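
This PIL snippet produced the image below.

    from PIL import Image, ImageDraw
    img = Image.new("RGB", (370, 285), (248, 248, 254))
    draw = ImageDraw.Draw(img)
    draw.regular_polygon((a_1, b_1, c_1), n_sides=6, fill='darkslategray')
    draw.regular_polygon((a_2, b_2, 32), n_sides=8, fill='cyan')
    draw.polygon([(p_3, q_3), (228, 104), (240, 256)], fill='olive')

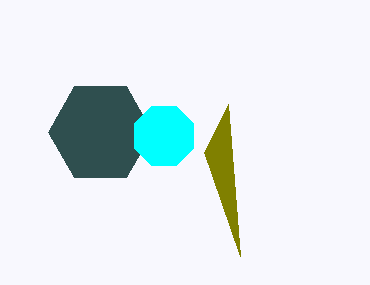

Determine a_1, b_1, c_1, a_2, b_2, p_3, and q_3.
a_1 = 100, b_1 = 132, c_1 = 52, a_2 = 164, b_2 = 136, p_3 = 204, q_3 = 152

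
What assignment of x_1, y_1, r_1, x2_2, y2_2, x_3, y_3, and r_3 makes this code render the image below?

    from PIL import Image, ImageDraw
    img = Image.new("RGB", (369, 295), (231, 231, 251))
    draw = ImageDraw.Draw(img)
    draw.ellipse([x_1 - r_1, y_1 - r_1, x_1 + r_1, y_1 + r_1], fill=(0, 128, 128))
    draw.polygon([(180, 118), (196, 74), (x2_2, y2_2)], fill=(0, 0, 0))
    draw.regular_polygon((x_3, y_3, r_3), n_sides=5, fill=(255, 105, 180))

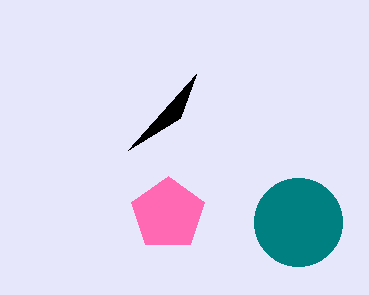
x_1 = 298, y_1 = 222, r_1 = 44, x2_2 = 128, y2_2 = 150, x_3 = 168, y_3 = 214, r_3 = 38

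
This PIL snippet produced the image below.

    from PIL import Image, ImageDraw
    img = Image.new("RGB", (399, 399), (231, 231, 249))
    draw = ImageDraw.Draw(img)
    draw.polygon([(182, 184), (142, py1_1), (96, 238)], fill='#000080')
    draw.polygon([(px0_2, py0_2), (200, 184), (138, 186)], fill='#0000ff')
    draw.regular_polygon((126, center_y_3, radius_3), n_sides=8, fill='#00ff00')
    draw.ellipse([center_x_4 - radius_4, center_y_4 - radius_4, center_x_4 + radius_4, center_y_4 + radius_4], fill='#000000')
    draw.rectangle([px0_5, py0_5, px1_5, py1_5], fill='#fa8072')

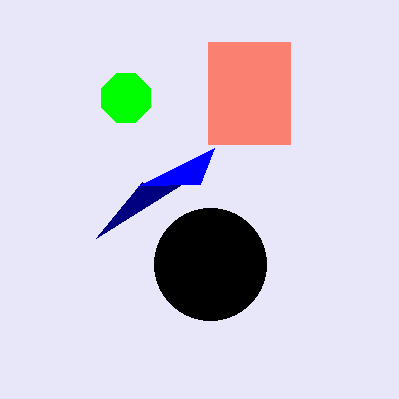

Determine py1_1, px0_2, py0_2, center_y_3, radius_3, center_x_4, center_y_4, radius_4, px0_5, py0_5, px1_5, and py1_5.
py1_1 = 182
px0_2 = 214
py0_2 = 148
center_y_3 = 98
radius_3 = 26
center_x_4 = 210
center_y_4 = 264
radius_4 = 56
px0_5 = 208
py0_5 = 42
px1_5 = 290
py1_5 = 144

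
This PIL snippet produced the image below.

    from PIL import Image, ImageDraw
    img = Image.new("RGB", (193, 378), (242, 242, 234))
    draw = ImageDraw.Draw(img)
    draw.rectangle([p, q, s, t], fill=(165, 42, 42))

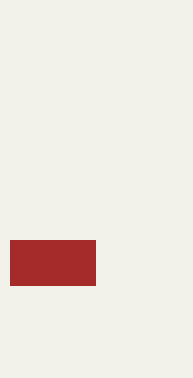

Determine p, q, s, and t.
p = 10; q = 240; s = 95; t = 285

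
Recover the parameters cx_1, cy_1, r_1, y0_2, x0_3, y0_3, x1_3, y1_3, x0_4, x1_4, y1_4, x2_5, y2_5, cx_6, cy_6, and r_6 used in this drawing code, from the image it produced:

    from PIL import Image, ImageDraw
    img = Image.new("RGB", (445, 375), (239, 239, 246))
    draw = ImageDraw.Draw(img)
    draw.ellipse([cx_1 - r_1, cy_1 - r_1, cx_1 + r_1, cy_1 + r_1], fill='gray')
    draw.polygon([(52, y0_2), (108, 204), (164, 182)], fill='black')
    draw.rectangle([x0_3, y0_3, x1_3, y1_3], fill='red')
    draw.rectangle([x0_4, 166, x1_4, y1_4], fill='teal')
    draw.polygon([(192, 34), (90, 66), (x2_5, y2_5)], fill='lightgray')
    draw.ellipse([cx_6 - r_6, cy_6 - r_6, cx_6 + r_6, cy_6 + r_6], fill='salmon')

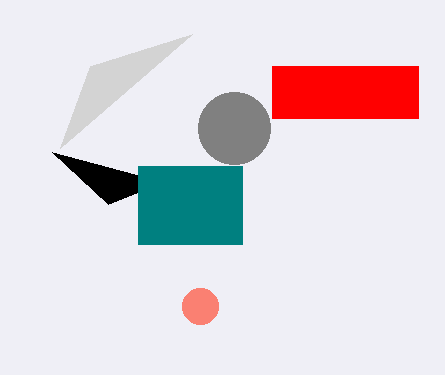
cx_1 = 234; cy_1 = 128; r_1 = 36; y0_2 = 152; x0_3 = 272; y0_3 = 66; x1_3 = 418; y1_3 = 118; x0_4 = 138; x1_4 = 242; y1_4 = 244; x2_5 = 60; y2_5 = 148; cx_6 = 200; cy_6 = 306; r_6 = 18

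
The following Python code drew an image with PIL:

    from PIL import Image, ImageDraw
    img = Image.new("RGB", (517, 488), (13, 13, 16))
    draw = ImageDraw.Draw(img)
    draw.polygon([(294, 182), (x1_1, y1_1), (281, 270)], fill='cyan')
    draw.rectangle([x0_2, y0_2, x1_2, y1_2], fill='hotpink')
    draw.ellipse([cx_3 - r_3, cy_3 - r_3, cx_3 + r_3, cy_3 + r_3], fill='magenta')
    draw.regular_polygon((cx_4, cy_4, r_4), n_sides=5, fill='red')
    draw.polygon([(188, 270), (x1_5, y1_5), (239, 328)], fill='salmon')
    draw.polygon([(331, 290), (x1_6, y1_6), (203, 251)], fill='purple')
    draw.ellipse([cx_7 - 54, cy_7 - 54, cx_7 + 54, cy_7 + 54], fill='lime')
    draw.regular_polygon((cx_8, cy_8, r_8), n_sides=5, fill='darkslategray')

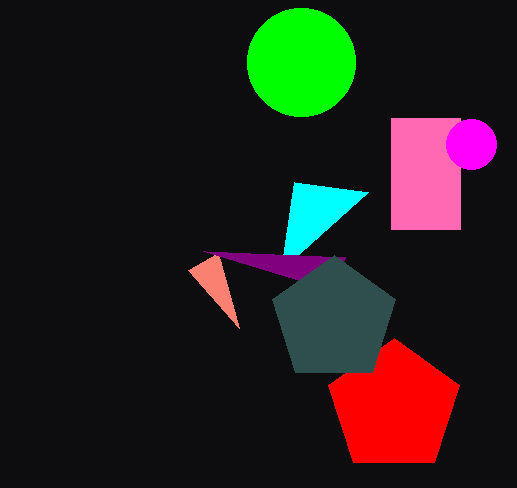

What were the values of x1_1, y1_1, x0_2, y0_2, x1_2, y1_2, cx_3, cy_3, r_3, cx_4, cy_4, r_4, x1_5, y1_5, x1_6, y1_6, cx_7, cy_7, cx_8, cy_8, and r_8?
x1_1 = 368, y1_1 = 192, x0_2 = 391, y0_2 = 118, x1_2 = 460, y1_2 = 229, cx_3 = 471, cy_3 = 144, r_3 = 25, cx_4 = 394, cy_4 = 407, r_4 = 69, x1_5 = 218, y1_5 = 253, x1_6 = 345, y1_6 = 257, cx_7 = 301, cy_7 = 62, cx_8 = 334, cy_8 = 320, r_8 = 65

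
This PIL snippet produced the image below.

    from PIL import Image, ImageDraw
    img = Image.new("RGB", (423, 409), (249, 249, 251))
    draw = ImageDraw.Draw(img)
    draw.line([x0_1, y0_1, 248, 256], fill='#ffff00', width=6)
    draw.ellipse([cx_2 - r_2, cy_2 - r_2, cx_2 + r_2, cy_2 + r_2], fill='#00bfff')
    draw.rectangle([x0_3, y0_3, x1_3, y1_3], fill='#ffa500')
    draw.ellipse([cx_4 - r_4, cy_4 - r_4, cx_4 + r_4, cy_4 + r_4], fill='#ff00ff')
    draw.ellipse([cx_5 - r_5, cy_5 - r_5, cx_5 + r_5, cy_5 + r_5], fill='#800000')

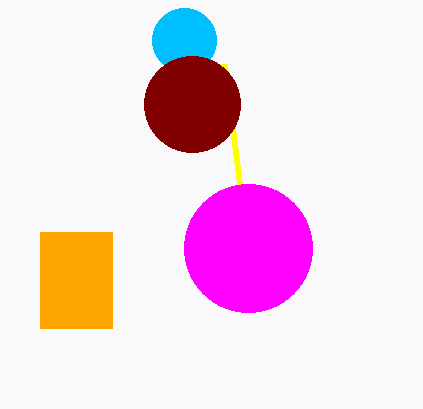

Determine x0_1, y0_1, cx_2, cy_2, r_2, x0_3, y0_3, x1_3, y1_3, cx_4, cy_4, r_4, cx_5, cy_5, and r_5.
x0_1 = 224; y0_1 = 64; cx_2 = 184; cy_2 = 40; r_2 = 32; x0_3 = 40; y0_3 = 232; x1_3 = 112; y1_3 = 328; cx_4 = 248; cy_4 = 248; r_4 = 64; cx_5 = 192; cy_5 = 104; r_5 = 48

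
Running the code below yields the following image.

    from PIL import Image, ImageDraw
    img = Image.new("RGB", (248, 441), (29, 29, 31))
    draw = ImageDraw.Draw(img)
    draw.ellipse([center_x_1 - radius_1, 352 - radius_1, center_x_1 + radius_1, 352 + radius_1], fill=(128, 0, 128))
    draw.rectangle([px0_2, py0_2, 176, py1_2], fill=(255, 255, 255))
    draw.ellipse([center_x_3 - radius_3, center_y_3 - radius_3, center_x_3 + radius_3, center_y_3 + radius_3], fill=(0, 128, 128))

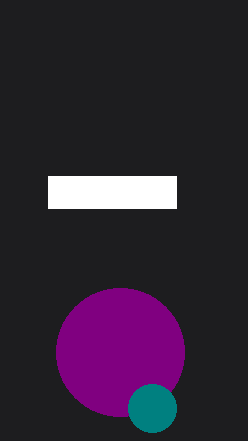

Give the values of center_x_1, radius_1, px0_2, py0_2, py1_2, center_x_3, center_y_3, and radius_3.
center_x_1 = 120; radius_1 = 64; px0_2 = 48; py0_2 = 176; py1_2 = 208; center_x_3 = 152; center_y_3 = 408; radius_3 = 24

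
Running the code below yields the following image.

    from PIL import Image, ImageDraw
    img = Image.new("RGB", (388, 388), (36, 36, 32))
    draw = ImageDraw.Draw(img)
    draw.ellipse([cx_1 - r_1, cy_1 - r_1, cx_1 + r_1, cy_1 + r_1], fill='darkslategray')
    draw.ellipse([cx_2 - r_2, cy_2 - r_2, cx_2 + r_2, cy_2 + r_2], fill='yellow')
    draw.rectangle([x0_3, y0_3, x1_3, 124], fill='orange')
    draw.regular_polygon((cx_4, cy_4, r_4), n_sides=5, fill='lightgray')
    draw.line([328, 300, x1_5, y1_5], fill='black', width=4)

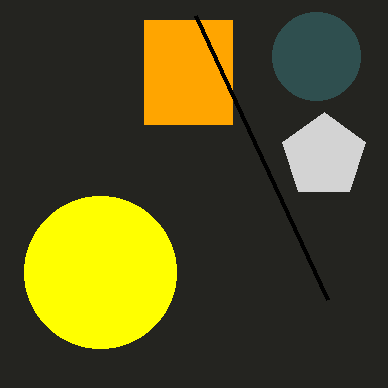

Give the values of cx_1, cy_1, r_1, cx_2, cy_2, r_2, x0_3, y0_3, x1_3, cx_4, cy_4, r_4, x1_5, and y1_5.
cx_1 = 316, cy_1 = 56, r_1 = 44, cx_2 = 100, cy_2 = 272, r_2 = 76, x0_3 = 144, y0_3 = 20, x1_3 = 232, cx_4 = 324, cy_4 = 156, r_4 = 44, x1_5 = 196, y1_5 = 16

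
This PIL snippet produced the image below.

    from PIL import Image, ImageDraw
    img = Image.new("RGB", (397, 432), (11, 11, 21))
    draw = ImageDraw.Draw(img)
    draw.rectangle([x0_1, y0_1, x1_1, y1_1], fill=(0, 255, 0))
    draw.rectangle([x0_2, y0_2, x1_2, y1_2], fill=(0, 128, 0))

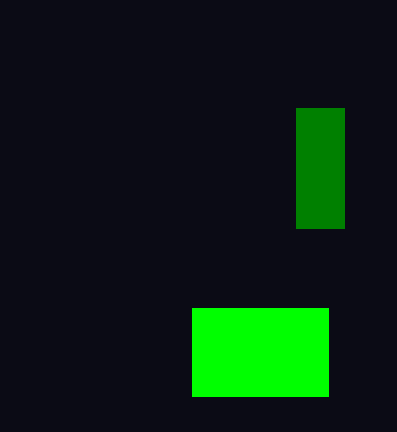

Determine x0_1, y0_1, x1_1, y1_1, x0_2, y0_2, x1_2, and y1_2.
x0_1 = 192, y0_1 = 308, x1_1 = 328, y1_1 = 396, x0_2 = 296, y0_2 = 108, x1_2 = 344, y1_2 = 228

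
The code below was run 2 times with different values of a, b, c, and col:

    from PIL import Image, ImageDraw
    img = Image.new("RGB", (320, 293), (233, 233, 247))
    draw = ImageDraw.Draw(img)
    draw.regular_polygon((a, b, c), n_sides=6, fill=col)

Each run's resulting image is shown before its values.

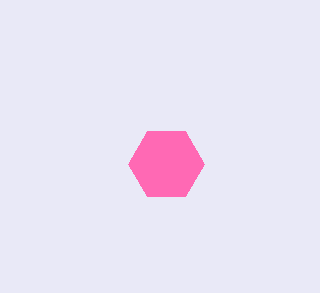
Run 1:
a = 166; b = 164; c = 38; col = 'hotpink'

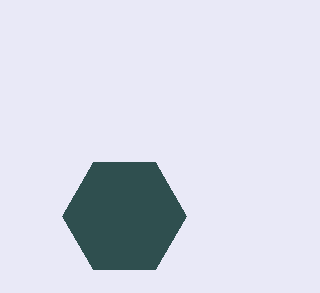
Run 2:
a = 124, b = 216, c = 62, col = 'darkslategray'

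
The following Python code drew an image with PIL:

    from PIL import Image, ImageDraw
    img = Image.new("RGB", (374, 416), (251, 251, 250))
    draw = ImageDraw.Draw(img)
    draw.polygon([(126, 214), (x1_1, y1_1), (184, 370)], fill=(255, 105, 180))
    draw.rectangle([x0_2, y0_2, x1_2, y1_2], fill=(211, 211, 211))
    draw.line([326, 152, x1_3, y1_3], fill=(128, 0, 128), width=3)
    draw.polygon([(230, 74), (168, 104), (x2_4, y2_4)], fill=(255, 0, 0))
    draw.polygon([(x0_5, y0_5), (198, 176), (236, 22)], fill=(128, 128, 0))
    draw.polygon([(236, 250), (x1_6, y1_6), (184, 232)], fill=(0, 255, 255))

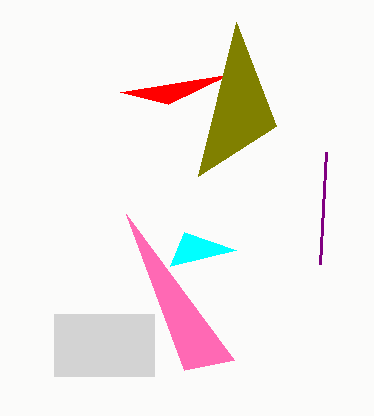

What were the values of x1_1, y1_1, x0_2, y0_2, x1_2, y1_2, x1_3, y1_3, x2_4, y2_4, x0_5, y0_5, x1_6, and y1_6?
x1_1 = 234, y1_1 = 360, x0_2 = 54, y0_2 = 314, x1_2 = 154, y1_2 = 376, x1_3 = 320, y1_3 = 264, x2_4 = 120, y2_4 = 92, x0_5 = 276, y0_5 = 126, x1_6 = 170, y1_6 = 266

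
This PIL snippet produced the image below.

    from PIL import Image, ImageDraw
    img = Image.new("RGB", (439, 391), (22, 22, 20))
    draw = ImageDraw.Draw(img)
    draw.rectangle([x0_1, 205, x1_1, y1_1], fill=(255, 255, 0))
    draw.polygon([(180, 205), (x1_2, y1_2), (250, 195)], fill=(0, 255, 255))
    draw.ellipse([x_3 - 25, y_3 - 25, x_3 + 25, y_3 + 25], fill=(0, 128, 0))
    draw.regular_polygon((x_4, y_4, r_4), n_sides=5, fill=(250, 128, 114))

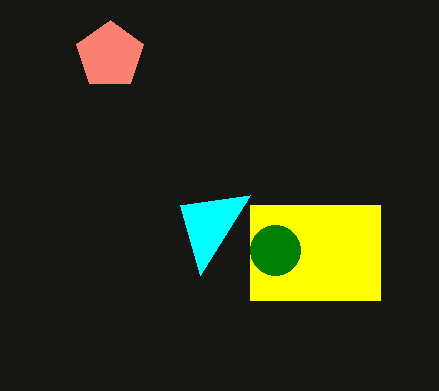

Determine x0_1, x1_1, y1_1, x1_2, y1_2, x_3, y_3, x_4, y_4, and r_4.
x0_1 = 250, x1_1 = 380, y1_1 = 300, x1_2 = 200, y1_2 = 275, x_3 = 275, y_3 = 250, x_4 = 110, y_4 = 55, r_4 = 35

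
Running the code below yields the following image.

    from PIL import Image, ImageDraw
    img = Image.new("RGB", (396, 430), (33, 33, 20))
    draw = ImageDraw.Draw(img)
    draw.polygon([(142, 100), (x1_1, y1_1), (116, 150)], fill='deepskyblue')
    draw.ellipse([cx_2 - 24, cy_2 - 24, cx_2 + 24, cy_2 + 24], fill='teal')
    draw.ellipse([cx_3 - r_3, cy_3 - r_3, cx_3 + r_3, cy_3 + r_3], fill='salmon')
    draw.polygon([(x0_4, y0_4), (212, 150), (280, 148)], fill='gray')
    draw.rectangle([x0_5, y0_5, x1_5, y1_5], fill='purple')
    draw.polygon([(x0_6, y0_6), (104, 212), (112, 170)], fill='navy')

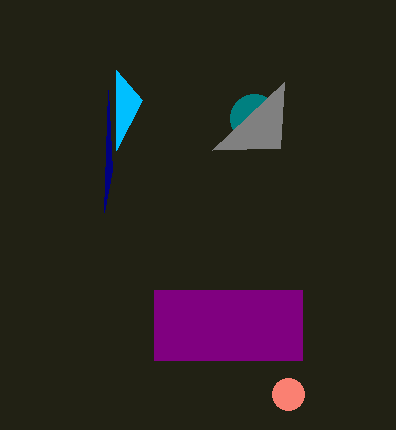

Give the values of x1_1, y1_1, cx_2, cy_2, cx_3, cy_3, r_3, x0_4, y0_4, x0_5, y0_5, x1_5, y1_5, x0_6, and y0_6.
x1_1 = 116; y1_1 = 70; cx_2 = 254; cy_2 = 118; cx_3 = 288; cy_3 = 394; r_3 = 16; x0_4 = 284; y0_4 = 82; x0_5 = 154; y0_5 = 290; x1_5 = 302; y1_5 = 360; x0_6 = 108; y0_6 = 90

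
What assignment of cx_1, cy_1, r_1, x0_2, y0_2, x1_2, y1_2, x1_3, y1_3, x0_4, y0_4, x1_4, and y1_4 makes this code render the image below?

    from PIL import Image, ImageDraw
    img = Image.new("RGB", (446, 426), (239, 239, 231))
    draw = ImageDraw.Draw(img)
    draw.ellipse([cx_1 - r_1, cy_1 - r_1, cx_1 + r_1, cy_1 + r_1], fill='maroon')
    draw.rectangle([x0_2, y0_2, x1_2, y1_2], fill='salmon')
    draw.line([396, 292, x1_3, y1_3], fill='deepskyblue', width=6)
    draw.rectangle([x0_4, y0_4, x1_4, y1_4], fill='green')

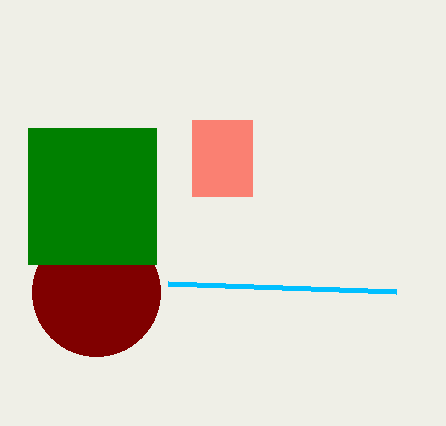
cx_1 = 96, cy_1 = 292, r_1 = 64, x0_2 = 192, y0_2 = 120, x1_2 = 252, y1_2 = 196, x1_3 = 168, y1_3 = 284, x0_4 = 28, y0_4 = 128, x1_4 = 156, y1_4 = 264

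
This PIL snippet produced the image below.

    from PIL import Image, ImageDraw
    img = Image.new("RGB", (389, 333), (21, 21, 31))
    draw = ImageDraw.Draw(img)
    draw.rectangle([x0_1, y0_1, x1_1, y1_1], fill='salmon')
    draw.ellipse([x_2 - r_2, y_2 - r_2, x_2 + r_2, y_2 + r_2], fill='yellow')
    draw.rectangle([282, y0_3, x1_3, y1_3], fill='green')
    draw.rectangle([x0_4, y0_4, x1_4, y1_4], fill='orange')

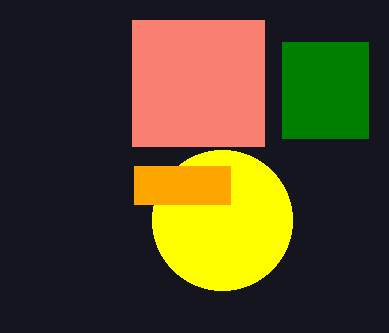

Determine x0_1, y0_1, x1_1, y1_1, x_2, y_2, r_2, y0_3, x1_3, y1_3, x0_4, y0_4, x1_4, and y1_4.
x0_1 = 132
y0_1 = 20
x1_1 = 264
y1_1 = 146
x_2 = 222
y_2 = 220
r_2 = 70
y0_3 = 42
x1_3 = 368
y1_3 = 138
x0_4 = 134
y0_4 = 166
x1_4 = 230
y1_4 = 204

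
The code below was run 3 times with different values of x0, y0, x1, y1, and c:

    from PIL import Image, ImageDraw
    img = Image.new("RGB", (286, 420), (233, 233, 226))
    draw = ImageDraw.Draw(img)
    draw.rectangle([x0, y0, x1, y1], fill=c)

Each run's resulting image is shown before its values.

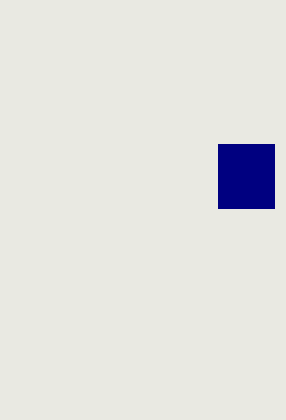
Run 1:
x0 = 218, y0 = 144, x1 = 274, y1 = 208, c = 'navy'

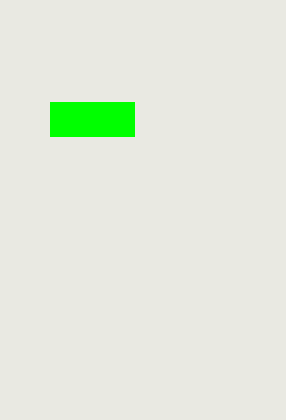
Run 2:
x0 = 50, y0 = 102, x1 = 134, y1 = 136, c = 'lime'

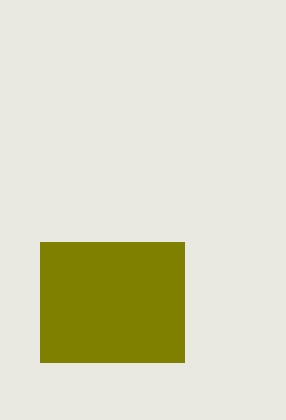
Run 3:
x0 = 40; y0 = 242; x1 = 184; y1 = 362; c = 'olive'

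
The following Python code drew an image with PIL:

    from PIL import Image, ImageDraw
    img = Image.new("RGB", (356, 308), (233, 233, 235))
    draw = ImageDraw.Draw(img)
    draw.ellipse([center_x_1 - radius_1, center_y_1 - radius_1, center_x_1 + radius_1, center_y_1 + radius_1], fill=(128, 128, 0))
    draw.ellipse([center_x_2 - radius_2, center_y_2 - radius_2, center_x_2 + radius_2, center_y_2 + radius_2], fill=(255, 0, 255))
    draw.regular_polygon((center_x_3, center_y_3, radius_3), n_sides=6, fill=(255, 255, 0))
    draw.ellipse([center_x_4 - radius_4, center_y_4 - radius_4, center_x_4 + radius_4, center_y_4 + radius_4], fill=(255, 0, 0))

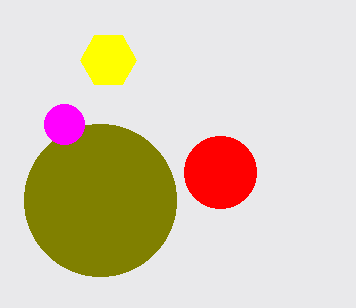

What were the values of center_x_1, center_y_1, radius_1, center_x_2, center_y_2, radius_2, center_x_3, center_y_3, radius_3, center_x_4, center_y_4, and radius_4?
center_x_1 = 100, center_y_1 = 200, radius_1 = 76, center_x_2 = 64, center_y_2 = 124, radius_2 = 20, center_x_3 = 108, center_y_3 = 60, radius_3 = 28, center_x_4 = 220, center_y_4 = 172, radius_4 = 36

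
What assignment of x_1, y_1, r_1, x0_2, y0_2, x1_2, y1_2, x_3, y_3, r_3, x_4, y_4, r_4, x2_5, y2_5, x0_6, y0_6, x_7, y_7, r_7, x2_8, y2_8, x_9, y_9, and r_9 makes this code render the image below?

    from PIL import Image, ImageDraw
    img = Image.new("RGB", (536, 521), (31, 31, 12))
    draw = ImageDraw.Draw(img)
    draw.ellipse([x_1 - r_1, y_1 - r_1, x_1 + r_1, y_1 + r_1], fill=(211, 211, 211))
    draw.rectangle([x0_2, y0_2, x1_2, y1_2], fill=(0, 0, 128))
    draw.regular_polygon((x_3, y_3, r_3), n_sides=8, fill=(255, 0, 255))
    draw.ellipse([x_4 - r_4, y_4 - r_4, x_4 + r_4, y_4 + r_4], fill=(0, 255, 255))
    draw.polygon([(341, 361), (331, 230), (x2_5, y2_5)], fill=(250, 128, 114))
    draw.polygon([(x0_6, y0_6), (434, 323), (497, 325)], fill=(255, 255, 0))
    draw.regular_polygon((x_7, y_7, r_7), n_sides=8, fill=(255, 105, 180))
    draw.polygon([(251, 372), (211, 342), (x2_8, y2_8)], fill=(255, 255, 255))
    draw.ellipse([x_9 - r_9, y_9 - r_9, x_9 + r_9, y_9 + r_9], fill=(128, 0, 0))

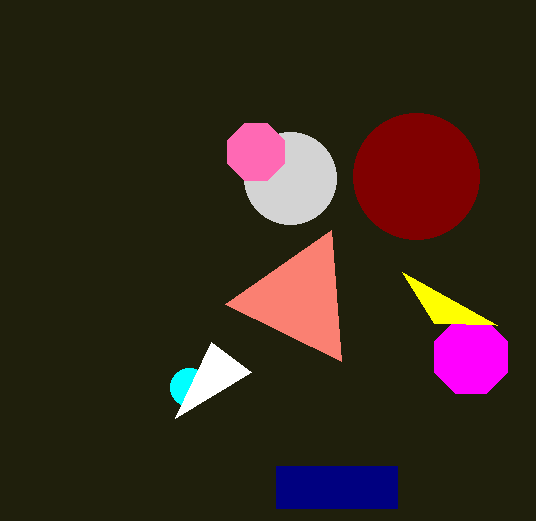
x_1 = 290
y_1 = 178
r_1 = 46
x0_2 = 276
y0_2 = 466
x1_2 = 397
y1_2 = 508
x_3 = 471
y_3 = 357
r_3 = 40
x_4 = 189
y_4 = 387
r_4 = 19
x2_5 = 225
y2_5 = 304
x0_6 = 402
y0_6 = 272
x_7 = 256
y_7 = 152
r_7 = 31
x2_8 = 175
y2_8 = 418
x_9 = 416
y_9 = 176
r_9 = 63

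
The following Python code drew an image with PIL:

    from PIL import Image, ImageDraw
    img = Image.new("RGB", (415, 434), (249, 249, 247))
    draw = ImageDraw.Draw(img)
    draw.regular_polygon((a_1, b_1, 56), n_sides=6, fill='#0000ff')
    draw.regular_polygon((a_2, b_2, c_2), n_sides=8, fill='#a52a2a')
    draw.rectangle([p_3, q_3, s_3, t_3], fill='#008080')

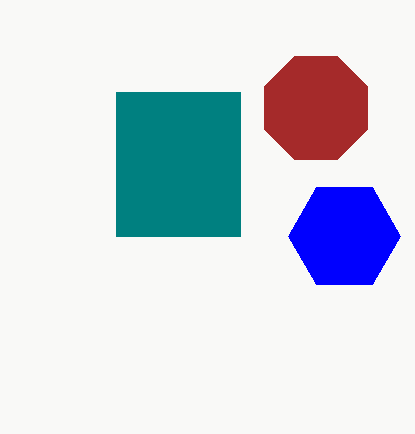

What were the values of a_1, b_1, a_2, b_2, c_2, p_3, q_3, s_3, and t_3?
a_1 = 344
b_1 = 236
a_2 = 316
b_2 = 108
c_2 = 56
p_3 = 116
q_3 = 92
s_3 = 240
t_3 = 236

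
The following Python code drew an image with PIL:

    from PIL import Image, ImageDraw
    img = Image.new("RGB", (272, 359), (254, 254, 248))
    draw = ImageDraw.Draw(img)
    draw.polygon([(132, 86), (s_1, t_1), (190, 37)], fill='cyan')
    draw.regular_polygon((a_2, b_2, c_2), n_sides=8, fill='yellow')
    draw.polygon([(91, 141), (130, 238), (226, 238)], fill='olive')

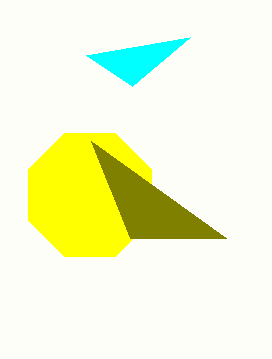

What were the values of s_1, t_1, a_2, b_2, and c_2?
s_1 = 86, t_1 = 55, a_2 = 90, b_2 = 195, c_2 = 67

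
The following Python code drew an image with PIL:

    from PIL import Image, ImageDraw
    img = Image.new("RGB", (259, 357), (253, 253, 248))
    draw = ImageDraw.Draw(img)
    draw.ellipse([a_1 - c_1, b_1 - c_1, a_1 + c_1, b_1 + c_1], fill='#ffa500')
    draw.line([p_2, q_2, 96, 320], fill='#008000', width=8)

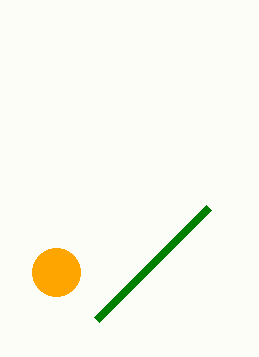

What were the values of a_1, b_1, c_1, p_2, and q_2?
a_1 = 56, b_1 = 272, c_1 = 24, p_2 = 208, q_2 = 208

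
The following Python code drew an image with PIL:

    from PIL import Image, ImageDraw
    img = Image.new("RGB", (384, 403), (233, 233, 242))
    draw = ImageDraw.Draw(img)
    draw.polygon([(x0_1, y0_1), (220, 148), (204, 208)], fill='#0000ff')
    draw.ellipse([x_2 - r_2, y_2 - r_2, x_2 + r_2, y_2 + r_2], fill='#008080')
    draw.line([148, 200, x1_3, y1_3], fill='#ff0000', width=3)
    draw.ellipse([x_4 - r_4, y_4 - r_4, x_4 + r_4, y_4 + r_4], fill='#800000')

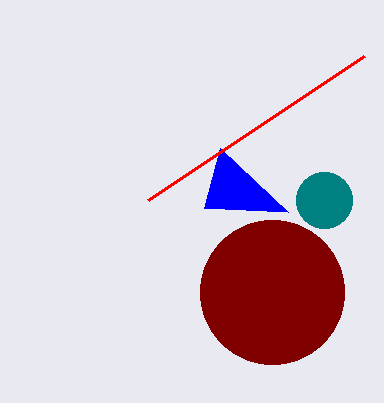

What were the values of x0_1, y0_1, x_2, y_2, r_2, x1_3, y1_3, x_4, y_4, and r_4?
x0_1 = 288, y0_1 = 212, x_2 = 324, y_2 = 200, r_2 = 28, x1_3 = 364, y1_3 = 56, x_4 = 272, y_4 = 292, r_4 = 72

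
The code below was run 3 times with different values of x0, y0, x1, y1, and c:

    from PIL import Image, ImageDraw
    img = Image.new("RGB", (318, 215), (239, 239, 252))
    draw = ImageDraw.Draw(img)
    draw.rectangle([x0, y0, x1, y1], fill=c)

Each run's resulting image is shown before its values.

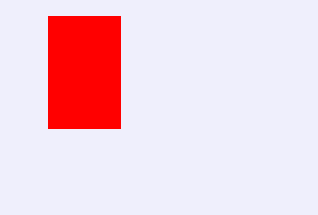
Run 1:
x0 = 48; y0 = 16; x1 = 120; y1 = 128; c = 'red'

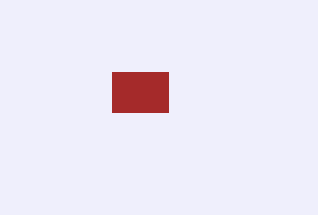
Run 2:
x0 = 112
y0 = 72
x1 = 168
y1 = 112
c = 'brown'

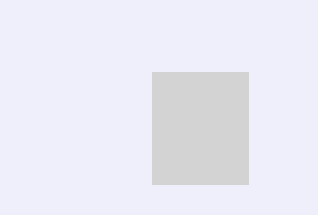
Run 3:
x0 = 152
y0 = 72
x1 = 248
y1 = 184
c = 'lightgray'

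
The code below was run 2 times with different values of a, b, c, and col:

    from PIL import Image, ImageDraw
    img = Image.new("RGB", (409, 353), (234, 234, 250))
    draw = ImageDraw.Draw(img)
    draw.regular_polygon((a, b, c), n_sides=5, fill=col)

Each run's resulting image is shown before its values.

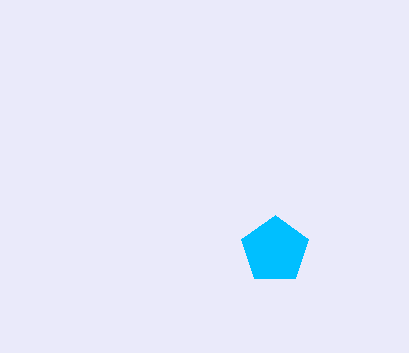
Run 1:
a = 275
b = 250
c = 35
col = 'deepskyblue'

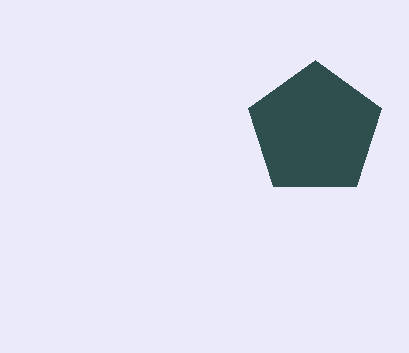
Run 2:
a = 315, b = 130, c = 70, col = 'darkslategray'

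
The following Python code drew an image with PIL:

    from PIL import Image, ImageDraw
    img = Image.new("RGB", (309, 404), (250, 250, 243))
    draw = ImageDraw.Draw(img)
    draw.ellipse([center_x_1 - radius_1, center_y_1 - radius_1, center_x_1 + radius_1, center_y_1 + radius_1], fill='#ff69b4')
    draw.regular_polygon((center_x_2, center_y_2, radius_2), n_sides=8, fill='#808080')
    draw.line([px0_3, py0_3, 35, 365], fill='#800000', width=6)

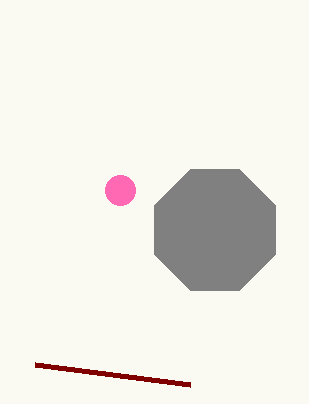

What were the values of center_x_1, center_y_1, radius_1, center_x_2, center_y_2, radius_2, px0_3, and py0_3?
center_x_1 = 120
center_y_1 = 190
radius_1 = 15
center_x_2 = 215
center_y_2 = 230
radius_2 = 65
px0_3 = 190
py0_3 = 385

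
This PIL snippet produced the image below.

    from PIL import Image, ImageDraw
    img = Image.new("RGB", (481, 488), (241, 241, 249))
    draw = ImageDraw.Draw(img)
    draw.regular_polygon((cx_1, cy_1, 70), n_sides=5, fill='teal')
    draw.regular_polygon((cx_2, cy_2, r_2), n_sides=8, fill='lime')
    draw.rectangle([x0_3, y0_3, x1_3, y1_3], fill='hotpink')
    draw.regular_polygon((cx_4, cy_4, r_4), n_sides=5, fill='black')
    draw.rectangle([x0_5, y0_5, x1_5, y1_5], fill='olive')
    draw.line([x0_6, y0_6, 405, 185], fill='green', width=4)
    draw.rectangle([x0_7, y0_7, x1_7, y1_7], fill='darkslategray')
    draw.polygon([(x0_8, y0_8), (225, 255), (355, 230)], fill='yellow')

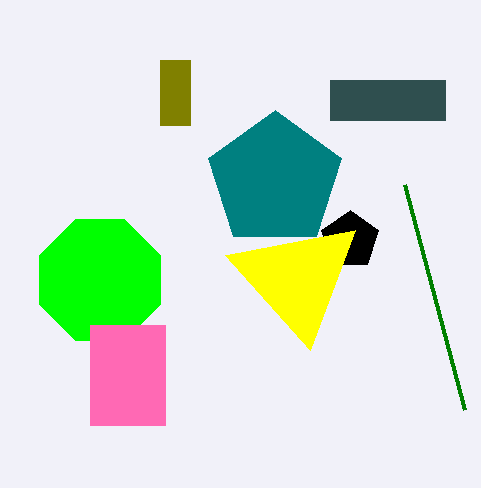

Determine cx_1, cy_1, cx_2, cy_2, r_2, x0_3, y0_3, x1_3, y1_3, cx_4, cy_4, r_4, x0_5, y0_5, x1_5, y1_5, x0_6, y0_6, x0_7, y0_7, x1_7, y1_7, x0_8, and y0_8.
cx_1 = 275, cy_1 = 180, cx_2 = 100, cy_2 = 280, r_2 = 65, x0_3 = 90, y0_3 = 325, x1_3 = 165, y1_3 = 425, cx_4 = 350, cy_4 = 240, r_4 = 30, x0_5 = 160, y0_5 = 60, x1_5 = 190, y1_5 = 125, x0_6 = 465, y0_6 = 410, x0_7 = 330, y0_7 = 80, x1_7 = 445, y1_7 = 120, x0_8 = 310, y0_8 = 350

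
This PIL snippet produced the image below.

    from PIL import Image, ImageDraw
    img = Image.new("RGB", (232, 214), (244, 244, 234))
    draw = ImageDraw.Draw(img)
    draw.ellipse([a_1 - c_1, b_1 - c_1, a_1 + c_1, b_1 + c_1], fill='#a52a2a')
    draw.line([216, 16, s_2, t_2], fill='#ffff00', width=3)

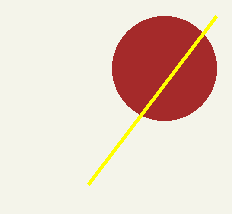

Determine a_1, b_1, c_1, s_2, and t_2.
a_1 = 164; b_1 = 68; c_1 = 52; s_2 = 88; t_2 = 184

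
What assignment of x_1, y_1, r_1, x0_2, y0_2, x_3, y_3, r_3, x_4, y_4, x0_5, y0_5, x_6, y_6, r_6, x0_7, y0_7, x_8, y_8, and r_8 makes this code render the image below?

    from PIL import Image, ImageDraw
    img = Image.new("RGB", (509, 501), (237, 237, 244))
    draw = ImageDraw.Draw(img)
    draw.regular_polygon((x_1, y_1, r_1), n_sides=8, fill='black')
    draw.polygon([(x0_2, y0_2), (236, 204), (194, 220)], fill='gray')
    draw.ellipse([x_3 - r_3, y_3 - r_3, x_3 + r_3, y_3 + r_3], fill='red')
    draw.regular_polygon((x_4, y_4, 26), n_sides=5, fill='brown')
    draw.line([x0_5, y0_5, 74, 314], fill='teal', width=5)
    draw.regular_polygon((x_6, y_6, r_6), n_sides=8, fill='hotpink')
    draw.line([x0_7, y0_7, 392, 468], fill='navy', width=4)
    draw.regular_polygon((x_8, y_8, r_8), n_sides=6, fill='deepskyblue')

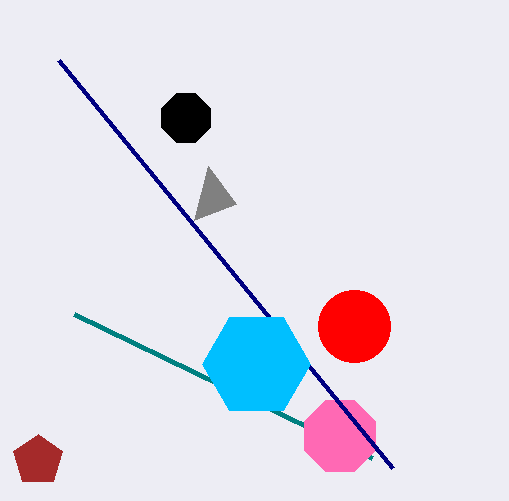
x_1 = 186; y_1 = 118; r_1 = 26; x0_2 = 208; y0_2 = 166; x_3 = 354; y_3 = 326; r_3 = 36; x_4 = 38; y_4 = 460; x0_5 = 372; y0_5 = 458; x_6 = 340; y_6 = 436; r_6 = 38; x0_7 = 58; y0_7 = 60; x_8 = 256; y_8 = 364; r_8 = 54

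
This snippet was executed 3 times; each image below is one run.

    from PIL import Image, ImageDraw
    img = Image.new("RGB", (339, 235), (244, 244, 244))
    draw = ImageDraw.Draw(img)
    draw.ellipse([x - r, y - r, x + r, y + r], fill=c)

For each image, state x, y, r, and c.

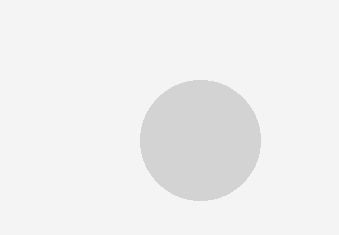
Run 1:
x = 200, y = 140, r = 60, c = 'lightgray'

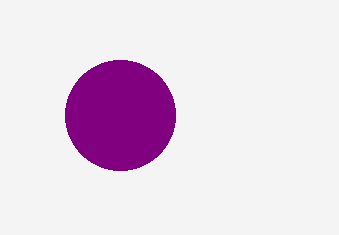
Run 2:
x = 120; y = 115; r = 55; c = 'purple'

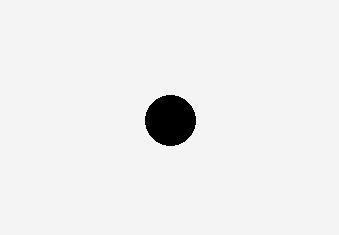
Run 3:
x = 170; y = 120; r = 25; c = 'black'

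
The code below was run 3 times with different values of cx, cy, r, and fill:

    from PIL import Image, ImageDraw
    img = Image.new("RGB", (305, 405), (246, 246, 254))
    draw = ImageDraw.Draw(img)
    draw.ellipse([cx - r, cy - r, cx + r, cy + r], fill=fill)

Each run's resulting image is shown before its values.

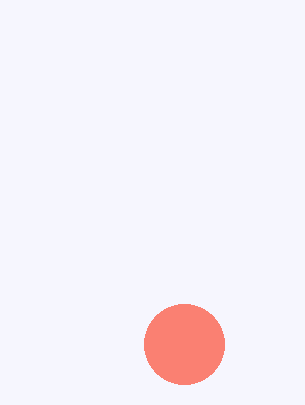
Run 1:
cx = 184; cy = 344; r = 40; fill = 'salmon'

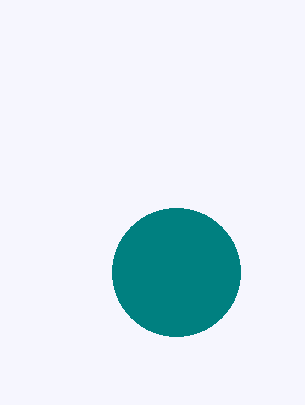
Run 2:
cx = 176
cy = 272
r = 64
fill = 'teal'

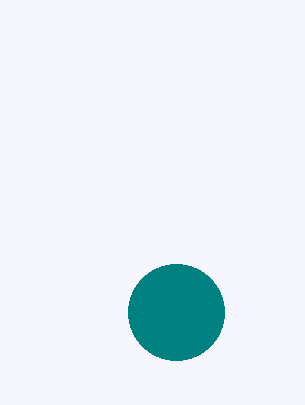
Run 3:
cx = 176
cy = 312
r = 48
fill = 'teal'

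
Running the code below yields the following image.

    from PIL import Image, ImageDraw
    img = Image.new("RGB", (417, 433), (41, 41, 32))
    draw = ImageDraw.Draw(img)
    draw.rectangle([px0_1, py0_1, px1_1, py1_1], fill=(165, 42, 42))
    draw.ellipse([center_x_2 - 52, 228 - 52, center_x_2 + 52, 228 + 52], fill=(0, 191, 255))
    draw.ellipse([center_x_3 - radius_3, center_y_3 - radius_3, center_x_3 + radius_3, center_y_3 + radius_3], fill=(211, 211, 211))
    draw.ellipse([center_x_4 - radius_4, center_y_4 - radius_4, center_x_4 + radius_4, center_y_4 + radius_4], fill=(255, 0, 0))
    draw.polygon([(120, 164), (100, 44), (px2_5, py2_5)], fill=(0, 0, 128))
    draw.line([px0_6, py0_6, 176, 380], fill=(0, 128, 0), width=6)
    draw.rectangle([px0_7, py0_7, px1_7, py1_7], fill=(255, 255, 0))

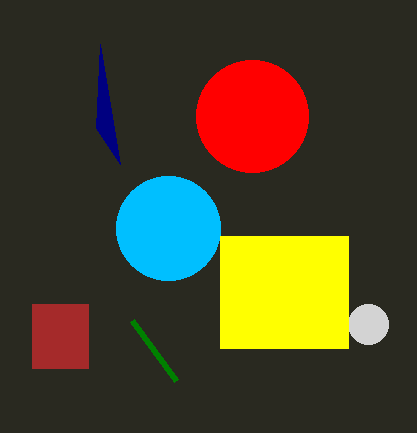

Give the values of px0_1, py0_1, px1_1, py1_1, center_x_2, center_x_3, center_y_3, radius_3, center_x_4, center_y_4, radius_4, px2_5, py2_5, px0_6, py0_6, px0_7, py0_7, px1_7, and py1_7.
px0_1 = 32; py0_1 = 304; px1_1 = 88; py1_1 = 368; center_x_2 = 168; center_x_3 = 368; center_y_3 = 324; radius_3 = 20; center_x_4 = 252; center_y_4 = 116; radius_4 = 56; px2_5 = 96; py2_5 = 128; px0_6 = 132; py0_6 = 320; px0_7 = 220; py0_7 = 236; px1_7 = 348; py1_7 = 348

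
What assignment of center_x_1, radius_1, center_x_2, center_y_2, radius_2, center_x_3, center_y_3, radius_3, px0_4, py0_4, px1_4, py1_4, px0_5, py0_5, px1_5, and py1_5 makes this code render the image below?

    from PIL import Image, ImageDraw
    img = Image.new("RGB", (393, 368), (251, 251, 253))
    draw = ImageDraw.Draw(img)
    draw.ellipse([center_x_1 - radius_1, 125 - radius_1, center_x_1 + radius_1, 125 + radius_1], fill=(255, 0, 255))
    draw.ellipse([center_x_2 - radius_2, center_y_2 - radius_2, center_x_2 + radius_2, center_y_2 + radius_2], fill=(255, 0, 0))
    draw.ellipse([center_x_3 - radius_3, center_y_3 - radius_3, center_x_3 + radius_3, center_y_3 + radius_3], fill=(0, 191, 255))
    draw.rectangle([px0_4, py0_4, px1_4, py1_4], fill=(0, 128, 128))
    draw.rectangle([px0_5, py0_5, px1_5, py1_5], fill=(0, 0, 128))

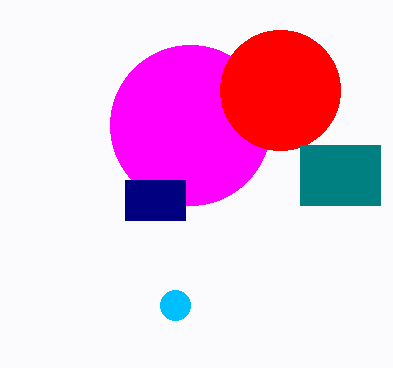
center_x_1 = 190, radius_1 = 80, center_x_2 = 280, center_y_2 = 90, radius_2 = 60, center_x_3 = 175, center_y_3 = 305, radius_3 = 15, px0_4 = 300, py0_4 = 145, px1_4 = 380, py1_4 = 205, px0_5 = 125, py0_5 = 180, px1_5 = 185, py1_5 = 220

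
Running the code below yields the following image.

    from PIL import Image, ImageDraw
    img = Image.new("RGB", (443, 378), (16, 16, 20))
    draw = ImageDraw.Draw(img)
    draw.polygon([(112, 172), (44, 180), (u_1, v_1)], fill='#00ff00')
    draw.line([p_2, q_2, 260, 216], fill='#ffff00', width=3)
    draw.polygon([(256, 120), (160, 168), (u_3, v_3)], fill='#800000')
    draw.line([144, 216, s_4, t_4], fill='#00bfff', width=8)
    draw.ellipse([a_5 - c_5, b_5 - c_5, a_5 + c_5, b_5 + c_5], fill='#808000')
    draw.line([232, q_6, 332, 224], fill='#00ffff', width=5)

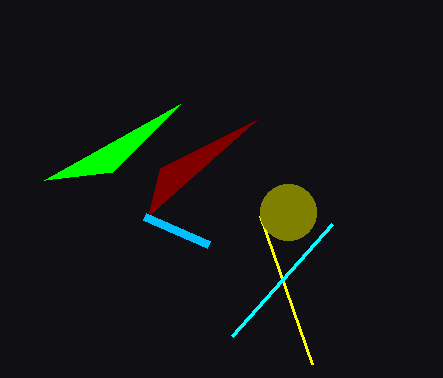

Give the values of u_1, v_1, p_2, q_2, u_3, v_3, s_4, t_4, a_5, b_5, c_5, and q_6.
u_1 = 180, v_1 = 104, p_2 = 312, q_2 = 364, u_3 = 148, v_3 = 216, s_4 = 208, t_4 = 244, a_5 = 288, b_5 = 212, c_5 = 28, q_6 = 336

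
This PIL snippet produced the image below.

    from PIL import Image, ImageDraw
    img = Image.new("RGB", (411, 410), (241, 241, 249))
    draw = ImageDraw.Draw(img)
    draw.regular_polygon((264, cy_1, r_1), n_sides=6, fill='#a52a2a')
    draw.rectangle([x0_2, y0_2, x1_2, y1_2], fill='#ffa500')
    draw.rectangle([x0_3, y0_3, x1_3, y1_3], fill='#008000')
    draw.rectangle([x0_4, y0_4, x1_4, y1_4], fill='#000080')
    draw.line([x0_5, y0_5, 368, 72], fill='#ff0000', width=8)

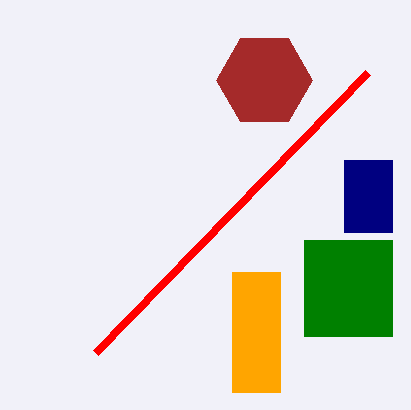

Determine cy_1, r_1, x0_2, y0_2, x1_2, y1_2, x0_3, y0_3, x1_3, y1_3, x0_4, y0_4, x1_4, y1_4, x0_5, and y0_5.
cy_1 = 80, r_1 = 48, x0_2 = 232, y0_2 = 272, x1_2 = 280, y1_2 = 392, x0_3 = 304, y0_3 = 240, x1_3 = 392, y1_3 = 336, x0_4 = 344, y0_4 = 160, x1_4 = 392, y1_4 = 232, x0_5 = 96, y0_5 = 352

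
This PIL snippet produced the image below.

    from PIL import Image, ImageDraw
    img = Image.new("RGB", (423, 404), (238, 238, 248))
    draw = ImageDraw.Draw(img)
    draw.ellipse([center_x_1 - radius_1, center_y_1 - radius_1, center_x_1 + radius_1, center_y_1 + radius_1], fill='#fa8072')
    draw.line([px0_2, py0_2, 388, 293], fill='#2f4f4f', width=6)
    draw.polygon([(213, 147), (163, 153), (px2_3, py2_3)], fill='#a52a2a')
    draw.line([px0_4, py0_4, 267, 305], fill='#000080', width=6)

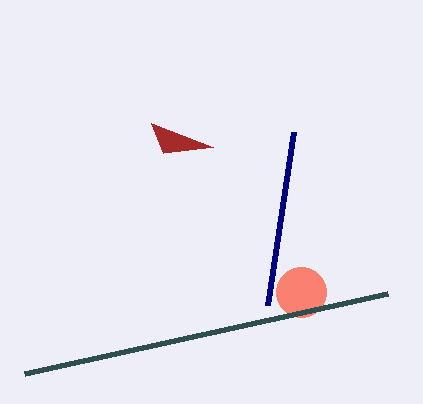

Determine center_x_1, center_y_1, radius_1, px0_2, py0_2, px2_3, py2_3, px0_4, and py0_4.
center_x_1 = 301
center_y_1 = 292
radius_1 = 25
px0_2 = 25
py0_2 = 373
px2_3 = 151
py2_3 = 123
px0_4 = 293
py0_4 = 132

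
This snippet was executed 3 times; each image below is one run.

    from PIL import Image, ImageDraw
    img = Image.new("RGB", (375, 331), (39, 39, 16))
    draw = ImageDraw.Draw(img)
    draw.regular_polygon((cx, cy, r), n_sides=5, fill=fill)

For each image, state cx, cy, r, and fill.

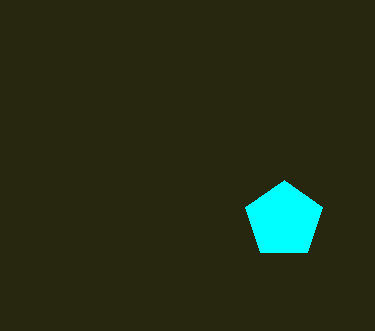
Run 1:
cx = 284; cy = 220; r = 40; fill = 'cyan'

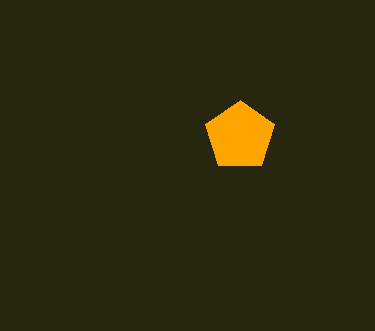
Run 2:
cx = 240, cy = 136, r = 36, fill = 'orange'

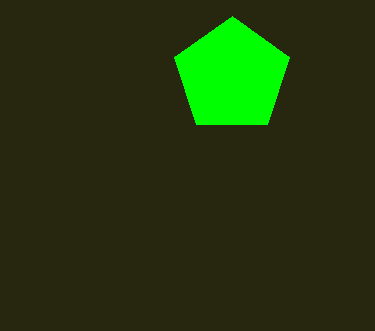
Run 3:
cx = 232, cy = 76, r = 60, fill = 'lime'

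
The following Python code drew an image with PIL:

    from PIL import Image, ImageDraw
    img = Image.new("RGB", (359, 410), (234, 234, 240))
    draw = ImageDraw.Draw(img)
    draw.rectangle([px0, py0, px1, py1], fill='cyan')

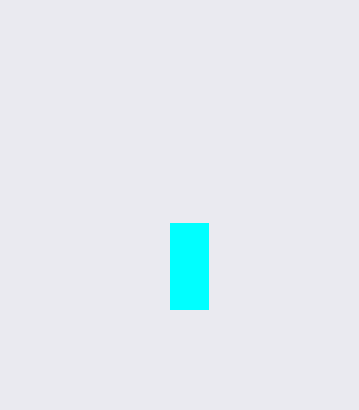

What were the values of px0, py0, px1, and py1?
px0 = 170
py0 = 223
px1 = 208
py1 = 309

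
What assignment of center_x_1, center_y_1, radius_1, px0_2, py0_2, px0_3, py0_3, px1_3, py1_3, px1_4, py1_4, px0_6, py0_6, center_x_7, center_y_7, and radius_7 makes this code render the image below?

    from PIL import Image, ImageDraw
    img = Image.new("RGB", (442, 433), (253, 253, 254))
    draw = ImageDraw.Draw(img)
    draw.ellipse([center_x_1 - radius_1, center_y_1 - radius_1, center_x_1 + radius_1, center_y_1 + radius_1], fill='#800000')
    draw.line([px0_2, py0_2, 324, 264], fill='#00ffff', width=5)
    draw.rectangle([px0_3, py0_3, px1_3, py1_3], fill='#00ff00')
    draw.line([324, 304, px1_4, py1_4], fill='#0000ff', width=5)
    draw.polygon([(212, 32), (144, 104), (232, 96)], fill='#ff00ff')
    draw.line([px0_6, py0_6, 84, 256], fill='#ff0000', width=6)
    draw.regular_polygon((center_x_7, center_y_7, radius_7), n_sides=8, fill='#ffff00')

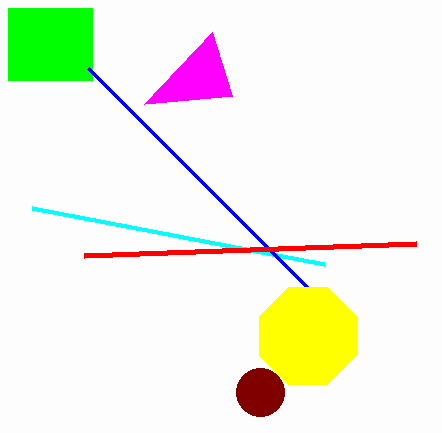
center_x_1 = 260; center_y_1 = 392; radius_1 = 24; px0_2 = 32; py0_2 = 208; px0_3 = 8; py0_3 = 8; px1_3 = 92; py1_3 = 80; px1_4 = 88; py1_4 = 68; px0_6 = 416; py0_6 = 244; center_x_7 = 308; center_y_7 = 336; radius_7 = 52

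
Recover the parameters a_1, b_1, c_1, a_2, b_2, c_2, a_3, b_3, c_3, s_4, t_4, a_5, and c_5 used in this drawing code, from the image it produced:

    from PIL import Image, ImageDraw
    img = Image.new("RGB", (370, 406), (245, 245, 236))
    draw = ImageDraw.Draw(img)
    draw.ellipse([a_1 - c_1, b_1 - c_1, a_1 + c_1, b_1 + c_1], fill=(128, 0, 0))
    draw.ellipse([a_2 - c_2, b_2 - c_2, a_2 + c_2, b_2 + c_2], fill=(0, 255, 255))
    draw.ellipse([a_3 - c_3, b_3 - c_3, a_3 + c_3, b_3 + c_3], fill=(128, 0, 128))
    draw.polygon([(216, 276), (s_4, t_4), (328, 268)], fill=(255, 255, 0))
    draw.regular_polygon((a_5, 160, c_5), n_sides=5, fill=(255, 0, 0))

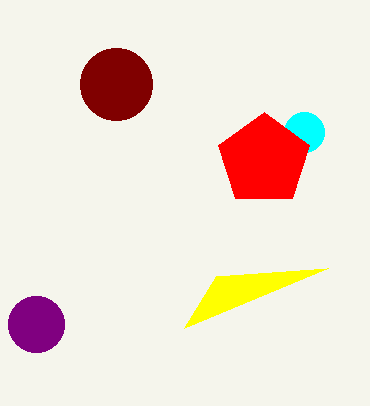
a_1 = 116, b_1 = 84, c_1 = 36, a_2 = 304, b_2 = 132, c_2 = 20, a_3 = 36, b_3 = 324, c_3 = 28, s_4 = 184, t_4 = 328, a_5 = 264, c_5 = 48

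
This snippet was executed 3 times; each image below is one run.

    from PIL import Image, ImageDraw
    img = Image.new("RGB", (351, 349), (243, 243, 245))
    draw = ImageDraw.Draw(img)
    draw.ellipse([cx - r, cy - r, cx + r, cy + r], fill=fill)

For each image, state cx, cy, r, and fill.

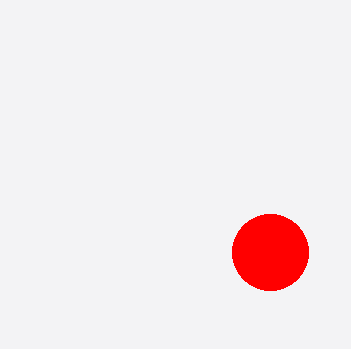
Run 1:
cx = 270; cy = 252; r = 38; fill = 'red'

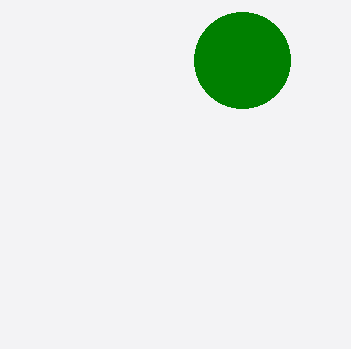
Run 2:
cx = 242, cy = 60, r = 48, fill = 'green'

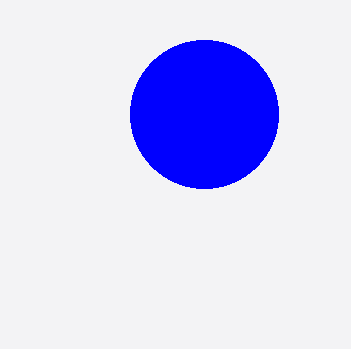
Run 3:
cx = 204; cy = 114; r = 74; fill = 'blue'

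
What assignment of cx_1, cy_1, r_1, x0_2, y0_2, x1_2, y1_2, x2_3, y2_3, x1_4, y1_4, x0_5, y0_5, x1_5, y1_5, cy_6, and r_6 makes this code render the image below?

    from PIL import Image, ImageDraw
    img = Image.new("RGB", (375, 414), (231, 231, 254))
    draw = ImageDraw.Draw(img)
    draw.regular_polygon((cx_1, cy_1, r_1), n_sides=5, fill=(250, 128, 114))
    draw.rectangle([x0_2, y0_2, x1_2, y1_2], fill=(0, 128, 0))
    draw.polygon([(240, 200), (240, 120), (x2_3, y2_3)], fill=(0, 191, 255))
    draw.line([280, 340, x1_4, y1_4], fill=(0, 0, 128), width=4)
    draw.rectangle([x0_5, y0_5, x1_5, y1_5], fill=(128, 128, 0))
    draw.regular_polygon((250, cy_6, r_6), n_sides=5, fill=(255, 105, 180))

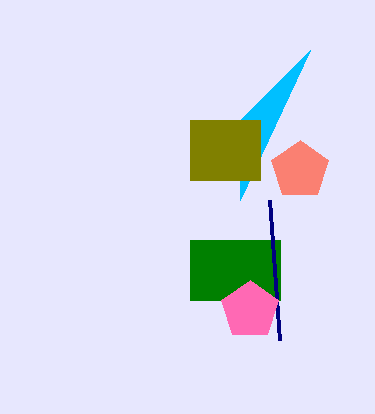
cx_1 = 300
cy_1 = 170
r_1 = 30
x0_2 = 190
y0_2 = 240
x1_2 = 280
y1_2 = 300
x2_3 = 310
y2_3 = 50
x1_4 = 270
y1_4 = 200
x0_5 = 190
y0_5 = 120
x1_5 = 260
y1_5 = 180
cy_6 = 310
r_6 = 30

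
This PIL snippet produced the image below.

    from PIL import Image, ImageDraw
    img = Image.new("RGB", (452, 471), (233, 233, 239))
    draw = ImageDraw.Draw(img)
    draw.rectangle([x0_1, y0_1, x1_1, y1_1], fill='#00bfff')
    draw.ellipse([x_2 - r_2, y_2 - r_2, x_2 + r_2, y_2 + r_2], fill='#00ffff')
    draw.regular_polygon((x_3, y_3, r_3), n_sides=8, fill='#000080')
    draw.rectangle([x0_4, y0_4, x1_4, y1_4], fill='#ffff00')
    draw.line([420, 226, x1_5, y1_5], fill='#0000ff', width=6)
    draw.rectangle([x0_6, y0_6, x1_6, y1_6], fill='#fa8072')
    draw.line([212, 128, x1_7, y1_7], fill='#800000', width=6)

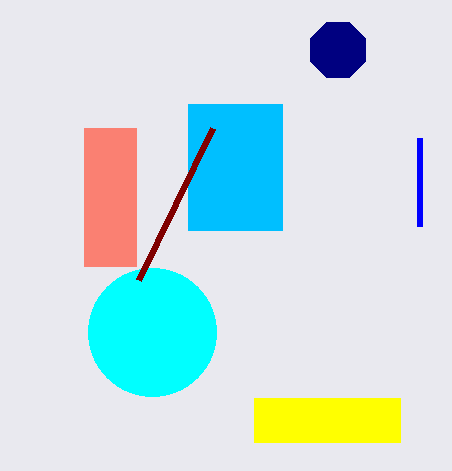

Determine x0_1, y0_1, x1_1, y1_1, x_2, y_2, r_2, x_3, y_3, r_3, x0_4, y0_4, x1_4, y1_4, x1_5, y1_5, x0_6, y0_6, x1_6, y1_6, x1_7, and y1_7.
x0_1 = 188
y0_1 = 104
x1_1 = 282
y1_1 = 230
x_2 = 152
y_2 = 332
r_2 = 64
x_3 = 338
y_3 = 50
r_3 = 30
x0_4 = 254
y0_4 = 398
x1_4 = 400
y1_4 = 442
x1_5 = 420
y1_5 = 138
x0_6 = 84
y0_6 = 128
x1_6 = 136
y1_6 = 266
x1_7 = 138
y1_7 = 280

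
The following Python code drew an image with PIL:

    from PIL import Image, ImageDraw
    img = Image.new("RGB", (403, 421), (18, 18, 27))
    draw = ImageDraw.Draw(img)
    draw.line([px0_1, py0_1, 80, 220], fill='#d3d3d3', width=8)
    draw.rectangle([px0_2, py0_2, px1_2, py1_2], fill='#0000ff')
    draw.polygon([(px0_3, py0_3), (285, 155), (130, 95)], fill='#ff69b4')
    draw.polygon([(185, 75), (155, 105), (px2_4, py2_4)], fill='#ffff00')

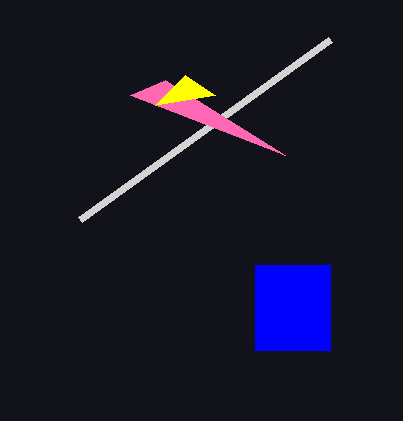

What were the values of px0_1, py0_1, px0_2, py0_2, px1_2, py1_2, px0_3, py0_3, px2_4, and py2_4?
px0_1 = 330
py0_1 = 40
px0_2 = 255
py0_2 = 265
px1_2 = 330
py1_2 = 350
px0_3 = 165
py0_3 = 80
px2_4 = 215
py2_4 = 95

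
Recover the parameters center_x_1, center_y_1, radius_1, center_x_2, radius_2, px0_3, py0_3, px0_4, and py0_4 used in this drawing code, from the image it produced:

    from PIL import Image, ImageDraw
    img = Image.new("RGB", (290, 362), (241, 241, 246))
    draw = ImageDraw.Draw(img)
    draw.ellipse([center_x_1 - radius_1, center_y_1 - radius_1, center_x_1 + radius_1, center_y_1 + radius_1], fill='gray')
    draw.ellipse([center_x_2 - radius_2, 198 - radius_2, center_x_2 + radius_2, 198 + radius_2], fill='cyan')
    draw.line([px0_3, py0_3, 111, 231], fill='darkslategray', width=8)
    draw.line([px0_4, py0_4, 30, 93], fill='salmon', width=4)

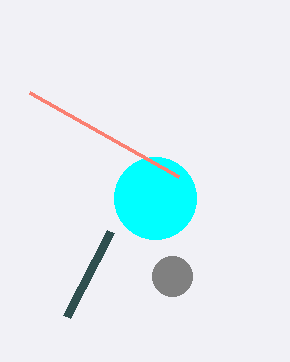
center_x_1 = 172
center_y_1 = 276
radius_1 = 20
center_x_2 = 155
radius_2 = 41
px0_3 = 67
py0_3 = 316
px0_4 = 179
py0_4 = 177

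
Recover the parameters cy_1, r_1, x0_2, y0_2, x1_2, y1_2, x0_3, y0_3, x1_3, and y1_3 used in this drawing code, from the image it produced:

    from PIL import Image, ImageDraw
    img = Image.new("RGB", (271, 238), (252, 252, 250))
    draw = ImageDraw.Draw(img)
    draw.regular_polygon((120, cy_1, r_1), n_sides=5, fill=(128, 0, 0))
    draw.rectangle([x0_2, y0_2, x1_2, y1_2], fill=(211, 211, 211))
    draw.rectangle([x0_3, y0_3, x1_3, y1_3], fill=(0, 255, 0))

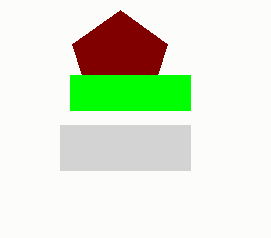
cy_1 = 60, r_1 = 50, x0_2 = 60, y0_2 = 125, x1_2 = 190, y1_2 = 170, x0_3 = 70, y0_3 = 75, x1_3 = 190, y1_3 = 110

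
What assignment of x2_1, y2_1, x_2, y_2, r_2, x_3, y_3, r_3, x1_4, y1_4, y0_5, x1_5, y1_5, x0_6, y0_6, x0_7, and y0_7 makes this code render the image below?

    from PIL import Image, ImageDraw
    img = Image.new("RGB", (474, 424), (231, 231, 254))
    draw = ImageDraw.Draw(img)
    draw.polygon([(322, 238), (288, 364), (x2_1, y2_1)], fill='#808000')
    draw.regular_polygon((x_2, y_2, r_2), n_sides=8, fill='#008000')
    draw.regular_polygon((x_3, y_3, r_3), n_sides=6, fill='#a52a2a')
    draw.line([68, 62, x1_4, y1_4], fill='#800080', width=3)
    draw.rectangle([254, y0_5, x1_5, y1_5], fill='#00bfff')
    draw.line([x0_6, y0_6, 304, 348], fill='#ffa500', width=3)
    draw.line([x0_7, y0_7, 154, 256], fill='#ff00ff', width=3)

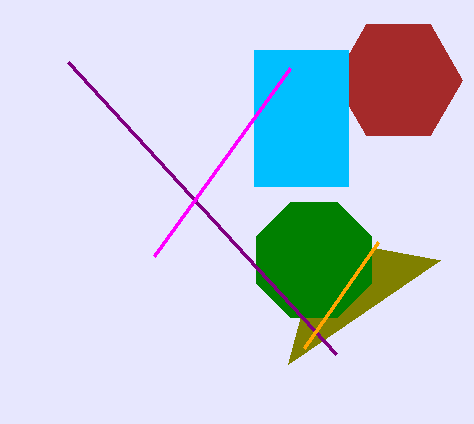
x2_1 = 440
y2_1 = 260
x_2 = 314
y_2 = 260
r_2 = 62
x_3 = 398
y_3 = 80
r_3 = 64
x1_4 = 336
y1_4 = 354
y0_5 = 50
x1_5 = 348
y1_5 = 186
x0_6 = 378
y0_6 = 242
x0_7 = 290
y0_7 = 68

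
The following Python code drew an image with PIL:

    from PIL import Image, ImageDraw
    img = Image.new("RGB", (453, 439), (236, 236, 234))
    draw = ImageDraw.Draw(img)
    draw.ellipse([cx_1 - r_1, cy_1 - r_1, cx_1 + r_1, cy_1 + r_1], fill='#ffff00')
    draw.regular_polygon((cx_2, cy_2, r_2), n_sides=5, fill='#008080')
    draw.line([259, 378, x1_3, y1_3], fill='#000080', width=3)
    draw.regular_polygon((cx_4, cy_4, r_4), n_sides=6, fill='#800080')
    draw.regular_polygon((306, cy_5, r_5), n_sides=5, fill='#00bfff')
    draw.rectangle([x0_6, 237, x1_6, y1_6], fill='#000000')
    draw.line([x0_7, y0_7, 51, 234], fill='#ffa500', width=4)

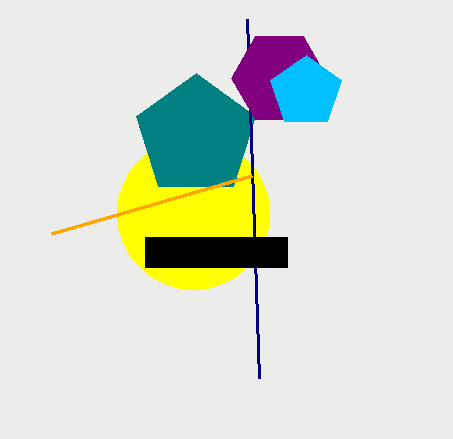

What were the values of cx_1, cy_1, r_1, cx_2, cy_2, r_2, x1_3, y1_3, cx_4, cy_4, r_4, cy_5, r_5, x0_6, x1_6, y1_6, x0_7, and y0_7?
cx_1 = 193; cy_1 = 213; r_1 = 76; cx_2 = 196; cy_2 = 136; r_2 = 63; x1_3 = 247; y1_3 = 19; cx_4 = 279; cy_4 = 78; r_4 = 48; cy_5 = 92; r_5 = 37; x0_6 = 145; x1_6 = 287; y1_6 = 267; x0_7 = 251; y0_7 = 176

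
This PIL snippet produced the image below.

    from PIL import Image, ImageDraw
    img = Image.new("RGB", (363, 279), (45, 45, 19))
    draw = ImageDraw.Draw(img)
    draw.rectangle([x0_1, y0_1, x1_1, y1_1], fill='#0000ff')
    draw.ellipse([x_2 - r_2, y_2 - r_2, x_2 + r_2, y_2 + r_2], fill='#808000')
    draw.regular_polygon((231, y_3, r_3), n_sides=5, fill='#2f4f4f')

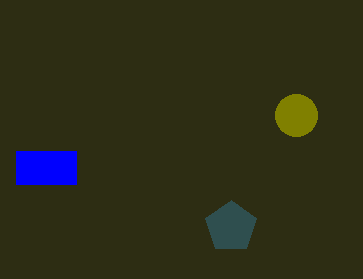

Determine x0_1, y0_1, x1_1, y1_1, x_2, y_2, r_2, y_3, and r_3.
x0_1 = 16
y0_1 = 151
x1_1 = 76
y1_1 = 184
x_2 = 296
y_2 = 115
r_2 = 21
y_3 = 227
r_3 = 27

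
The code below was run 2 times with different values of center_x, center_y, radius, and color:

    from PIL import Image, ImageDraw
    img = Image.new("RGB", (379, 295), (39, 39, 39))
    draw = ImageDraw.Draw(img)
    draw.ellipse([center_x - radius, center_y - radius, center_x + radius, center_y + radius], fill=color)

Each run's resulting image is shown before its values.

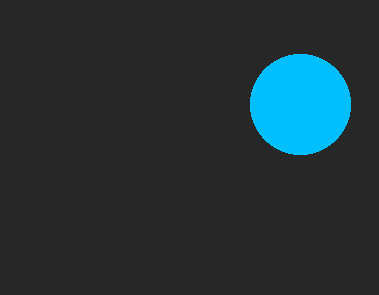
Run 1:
center_x = 300; center_y = 104; radius = 50; color = 'deepskyblue'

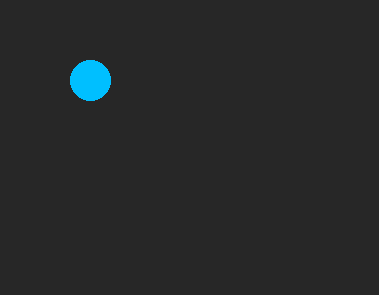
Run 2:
center_x = 90; center_y = 80; radius = 20; color = 'deepskyblue'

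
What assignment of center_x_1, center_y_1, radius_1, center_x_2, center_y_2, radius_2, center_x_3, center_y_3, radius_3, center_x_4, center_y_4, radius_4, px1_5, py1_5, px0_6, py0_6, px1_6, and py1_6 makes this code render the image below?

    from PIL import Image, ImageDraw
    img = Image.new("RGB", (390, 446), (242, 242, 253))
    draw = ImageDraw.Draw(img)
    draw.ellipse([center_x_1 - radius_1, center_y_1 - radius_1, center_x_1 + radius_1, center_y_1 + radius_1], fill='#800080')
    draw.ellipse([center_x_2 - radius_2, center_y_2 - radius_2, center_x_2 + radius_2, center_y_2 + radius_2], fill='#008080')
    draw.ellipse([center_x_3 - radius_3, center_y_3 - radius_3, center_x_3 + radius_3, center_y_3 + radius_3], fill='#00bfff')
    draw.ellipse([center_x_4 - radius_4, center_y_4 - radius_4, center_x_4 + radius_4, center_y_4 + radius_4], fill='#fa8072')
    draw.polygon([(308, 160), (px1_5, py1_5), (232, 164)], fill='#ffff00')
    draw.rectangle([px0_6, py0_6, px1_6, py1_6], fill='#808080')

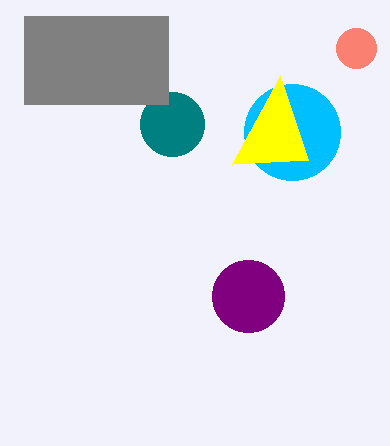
center_x_1 = 248; center_y_1 = 296; radius_1 = 36; center_x_2 = 172; center_y_2 = 124; radius_2 = 32; center_x_3 = 292; center_y_3 = 132; radius_3 = 48; center_x_4 = 356; center_y_4 = 48; radius_4 = 20; px1_5 = 280; py1_5 = 76; px0_6 = 24; py0_6 = 16; px1_6 = 168; py1_6 = 104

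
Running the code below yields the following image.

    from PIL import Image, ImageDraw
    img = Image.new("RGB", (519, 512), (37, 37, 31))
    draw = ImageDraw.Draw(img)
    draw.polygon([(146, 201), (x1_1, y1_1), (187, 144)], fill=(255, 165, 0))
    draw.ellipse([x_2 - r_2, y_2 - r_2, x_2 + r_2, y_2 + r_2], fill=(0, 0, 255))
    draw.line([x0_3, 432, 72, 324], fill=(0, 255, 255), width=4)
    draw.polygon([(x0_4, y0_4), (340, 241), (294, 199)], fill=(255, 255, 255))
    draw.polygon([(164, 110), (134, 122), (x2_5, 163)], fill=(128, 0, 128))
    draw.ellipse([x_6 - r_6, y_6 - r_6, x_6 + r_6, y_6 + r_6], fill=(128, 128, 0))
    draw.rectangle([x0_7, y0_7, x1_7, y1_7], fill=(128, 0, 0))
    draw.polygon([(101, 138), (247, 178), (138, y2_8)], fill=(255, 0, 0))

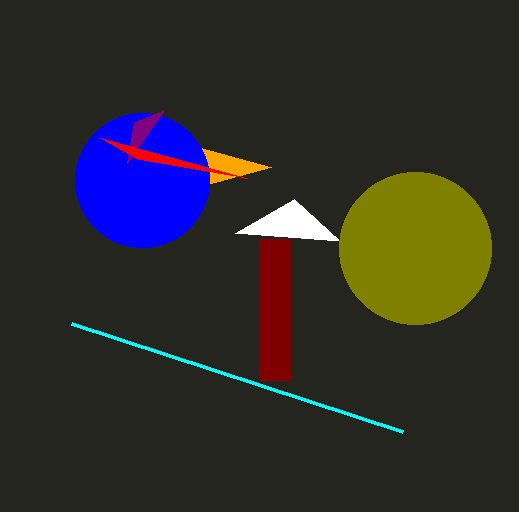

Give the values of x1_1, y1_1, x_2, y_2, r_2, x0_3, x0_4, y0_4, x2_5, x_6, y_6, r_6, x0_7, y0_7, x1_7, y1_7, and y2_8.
x1_1 = 271; y1_1 = 167; x_2 = 142; y_2 = 180; r_2 = 67; x0_3 = 403; x0_4 = 235; y0_4 = 233; x2_5 = 127; x_6 = 415; y_6 = 248; r_6 = 76; x0_7 = 260; y0_7 = 239; x1_7 = 290; y1_7 = 380; y2_8 = 159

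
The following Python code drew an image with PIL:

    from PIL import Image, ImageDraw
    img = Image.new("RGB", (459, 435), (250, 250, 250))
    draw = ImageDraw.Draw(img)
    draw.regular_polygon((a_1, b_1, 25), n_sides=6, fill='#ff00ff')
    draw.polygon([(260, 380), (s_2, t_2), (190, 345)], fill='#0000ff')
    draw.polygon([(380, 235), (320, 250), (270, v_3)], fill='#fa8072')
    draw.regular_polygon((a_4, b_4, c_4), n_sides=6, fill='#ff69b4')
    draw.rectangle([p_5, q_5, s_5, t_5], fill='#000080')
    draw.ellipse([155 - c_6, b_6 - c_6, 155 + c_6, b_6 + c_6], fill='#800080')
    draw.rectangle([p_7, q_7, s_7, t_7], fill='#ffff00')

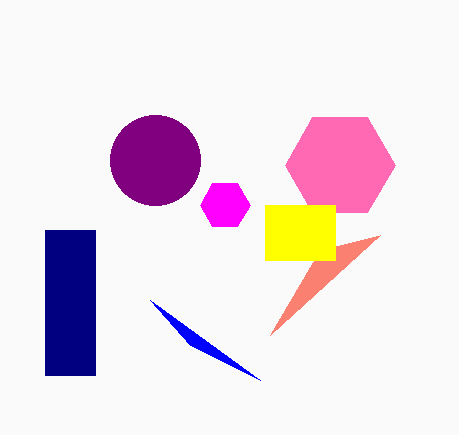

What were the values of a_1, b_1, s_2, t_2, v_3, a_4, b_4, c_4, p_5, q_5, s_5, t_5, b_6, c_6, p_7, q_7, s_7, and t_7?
a_1 = 225; b_1 = 205; s_2 = 150; t_2 = 300; v_3 = 335; a_4 = 340; b_4 = 165; c_4 = 55; p_5 = 45; q_5 = 230; s_5 = 95; t_5 = 375; b_6 = 160; c_6 = 45; p_7 = 265; q_7 = 205; s_7 = 335; t_7 = 260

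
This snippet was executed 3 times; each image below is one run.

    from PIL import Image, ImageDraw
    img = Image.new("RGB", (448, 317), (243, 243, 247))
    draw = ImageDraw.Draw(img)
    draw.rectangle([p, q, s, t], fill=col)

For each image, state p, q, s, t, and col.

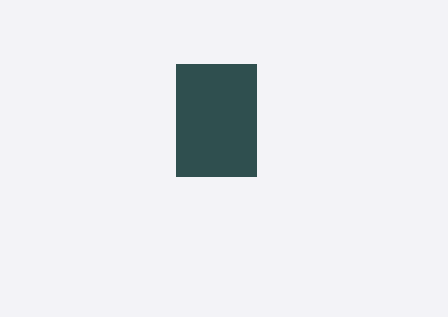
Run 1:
p = 176
q = 64
s = 256
t = 176
col = 'darkslategray'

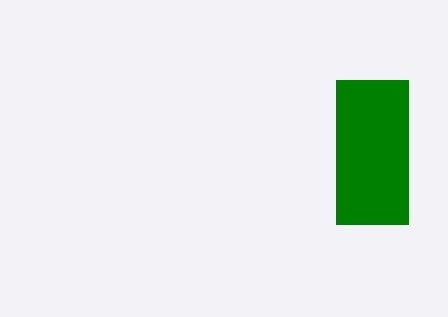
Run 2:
p = 336; q = 80; s = 408; t = 224; col = 'green'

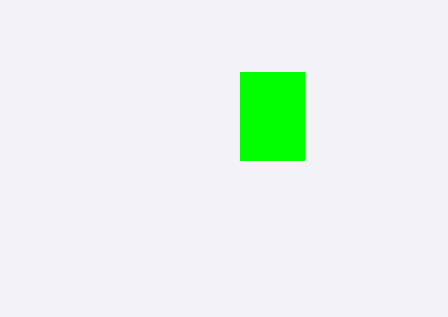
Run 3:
p = 240
q = 72
s = 304
t = 160
col = 'lime'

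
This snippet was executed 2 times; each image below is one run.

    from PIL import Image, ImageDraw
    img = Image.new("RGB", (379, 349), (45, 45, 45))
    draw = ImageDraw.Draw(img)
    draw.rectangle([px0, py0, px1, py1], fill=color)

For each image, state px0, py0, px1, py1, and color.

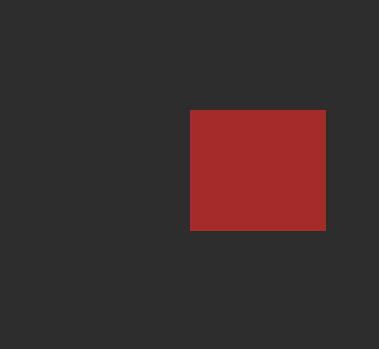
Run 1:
px0 = 190
py0 = 110
px1 = 325
py1 = 230
color = 'brown'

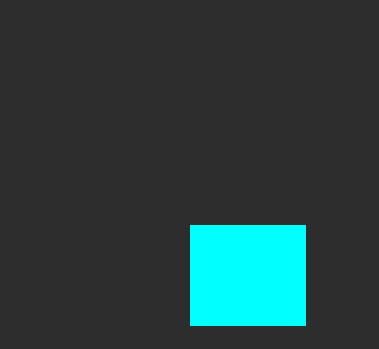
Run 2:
px0 = 190, py0 = 225, px1 = 305, py1 = 325, color = 'cyan'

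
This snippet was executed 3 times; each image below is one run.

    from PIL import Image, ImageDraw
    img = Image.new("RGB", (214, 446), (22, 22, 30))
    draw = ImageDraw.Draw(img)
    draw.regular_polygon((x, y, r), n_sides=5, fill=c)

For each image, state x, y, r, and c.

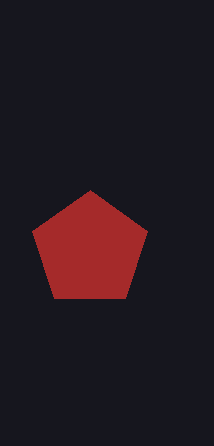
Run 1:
x = 90, y = 250, r = 60, c = 'brown'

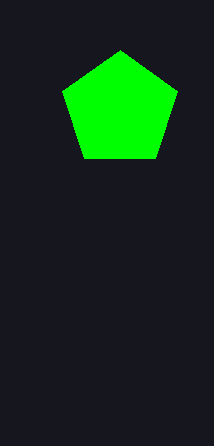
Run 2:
x = 120
y = 110
r = 60
c = 'lime'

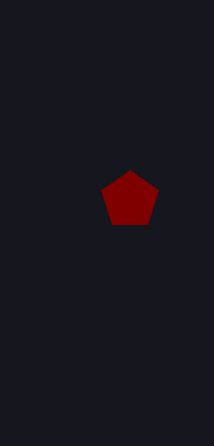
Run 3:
x = 130, y = 200, r = 30, c = 'maroon'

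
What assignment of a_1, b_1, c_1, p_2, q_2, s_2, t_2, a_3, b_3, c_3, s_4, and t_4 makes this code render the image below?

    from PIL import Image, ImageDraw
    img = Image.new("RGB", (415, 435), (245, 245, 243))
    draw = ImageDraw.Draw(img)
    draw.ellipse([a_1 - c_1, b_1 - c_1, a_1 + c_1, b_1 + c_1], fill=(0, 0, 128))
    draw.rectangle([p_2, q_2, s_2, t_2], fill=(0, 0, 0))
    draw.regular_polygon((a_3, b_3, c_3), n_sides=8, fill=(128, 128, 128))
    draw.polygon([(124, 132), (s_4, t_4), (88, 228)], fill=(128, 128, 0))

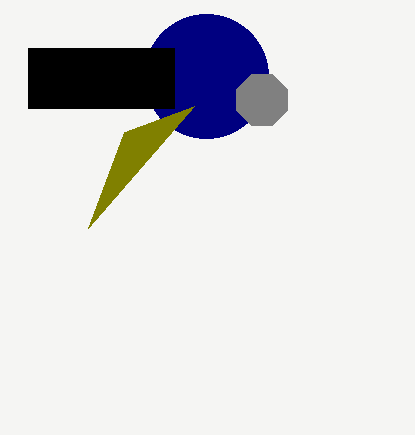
a_1 = 206
b_1 = 76
c_1 = 62
p_2 = 28
q_2 = 48
s_2 = 174
t_2 = 108
a_3 = 262
b_3 = 100
c_3 = 28
s_4 = 194
t_4 = 106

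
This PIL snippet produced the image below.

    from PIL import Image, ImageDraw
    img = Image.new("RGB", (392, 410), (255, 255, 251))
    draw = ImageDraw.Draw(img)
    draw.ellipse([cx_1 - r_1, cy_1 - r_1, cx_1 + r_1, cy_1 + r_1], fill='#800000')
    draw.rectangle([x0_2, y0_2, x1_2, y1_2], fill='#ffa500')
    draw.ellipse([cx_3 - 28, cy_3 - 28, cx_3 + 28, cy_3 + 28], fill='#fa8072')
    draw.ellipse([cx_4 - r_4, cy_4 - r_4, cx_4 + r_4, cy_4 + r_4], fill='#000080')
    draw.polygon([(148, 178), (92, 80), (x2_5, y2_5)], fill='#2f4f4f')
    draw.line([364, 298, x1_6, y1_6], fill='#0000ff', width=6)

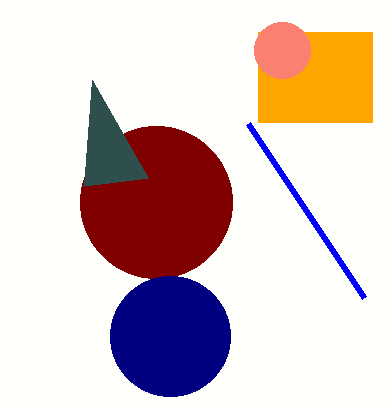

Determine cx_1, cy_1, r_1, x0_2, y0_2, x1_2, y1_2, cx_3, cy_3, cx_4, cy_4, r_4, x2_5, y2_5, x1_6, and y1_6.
cx_1 = 156, cy_1 = 202, r_1 = 76, x0_2 = 258, y0_2 = 32, x1_2 = 372, y1_2 = 122, cx_3 = 282, cy_3 = 50, cx_4 = 170, cy_4 = 336, r_4 = 60, x2_5 = 84, y2_5 = 186, x1_6 = 248, y1_6 = 124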